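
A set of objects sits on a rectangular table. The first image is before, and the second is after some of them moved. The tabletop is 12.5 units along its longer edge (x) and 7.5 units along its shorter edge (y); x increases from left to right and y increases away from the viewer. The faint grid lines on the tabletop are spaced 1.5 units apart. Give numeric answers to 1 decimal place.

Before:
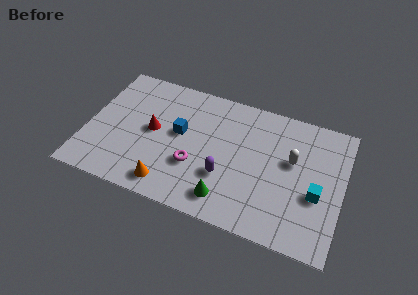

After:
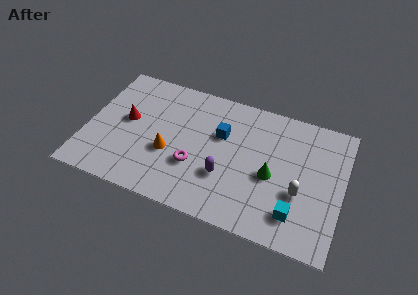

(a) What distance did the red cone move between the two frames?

1.3

The red cone moved from about (3.2, 3.9) to (1.9, 4.1), a distance of √(1.3² + 0.2²) ≈ 1.3.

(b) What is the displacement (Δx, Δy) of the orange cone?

(-0.2, 1.8)

The orange cone started near (4.3, 1.1) and ended near (4.1, 2.9).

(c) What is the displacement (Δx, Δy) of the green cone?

(2.0, 2.0)

The green cone started near (7.1, 1.3) and ended near (9.1, 3.3).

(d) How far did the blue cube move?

2.1

The blue cube was near (4.5, 4.2) before and (6.5, 4.8) after, so it travelled √(2.0² + 0.6²) ≈ 2.1 units.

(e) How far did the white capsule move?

1.8

The white capsule was near (10.0, 4.5) before and (10.5, 2.8) after, so it travelled √(0.5² + 1.7²) ≈ 1.8 units.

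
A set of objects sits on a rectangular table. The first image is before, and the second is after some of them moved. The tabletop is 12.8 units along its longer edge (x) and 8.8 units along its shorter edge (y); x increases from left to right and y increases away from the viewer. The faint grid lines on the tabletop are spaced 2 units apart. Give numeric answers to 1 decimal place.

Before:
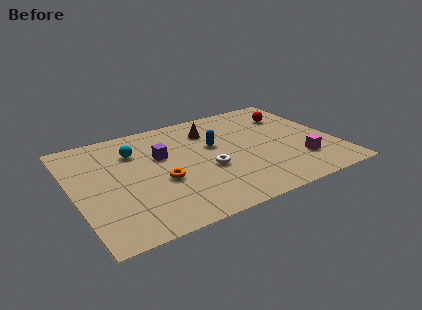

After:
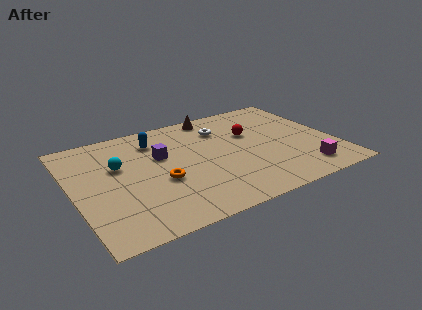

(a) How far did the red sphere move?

2.4

The red sphere moved from about (11.1, 6.5) to (8.9, 5.6), a distance of √(2.2² + 0.9²) ≈ 2.4.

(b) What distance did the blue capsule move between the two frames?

3.1

From (7.0, 5.3) to (4.3, 6.9), the blue capsule covered √(2.7² + 1.6²) ≈ 3.1 units.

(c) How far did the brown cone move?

1.3

From (7.0, 6.7) to (7.4, 7.9), the brown cone covered √(0.4² + 1.2²) ≈ 1.3 units.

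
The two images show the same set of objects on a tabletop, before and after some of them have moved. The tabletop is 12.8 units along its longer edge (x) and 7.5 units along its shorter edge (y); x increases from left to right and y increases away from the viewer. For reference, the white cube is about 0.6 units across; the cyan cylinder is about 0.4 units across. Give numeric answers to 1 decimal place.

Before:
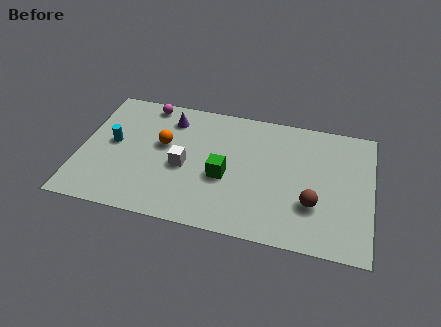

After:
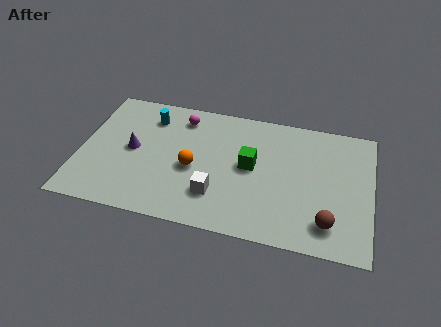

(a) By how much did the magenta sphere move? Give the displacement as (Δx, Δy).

(1.6, -0.5)

The magenta sphere was at about (2.7, 6.7) and moved to about (4.3, 6.2).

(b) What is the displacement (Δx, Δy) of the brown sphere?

(0.7, -0.9)

From the two frames, the brown sphere sits at roughly (10.3, 2.4) before and (11.0, 1.5) after.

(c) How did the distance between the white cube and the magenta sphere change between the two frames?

+0.7

The distance was about 3.9 in the first image and 4.6 in the second, so they moved 0.7 units further apart.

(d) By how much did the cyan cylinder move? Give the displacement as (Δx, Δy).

(1.5, 1.9)

The cyan cylinder was at about (1.4, 4.0) and moved to about (2.9, 5.9).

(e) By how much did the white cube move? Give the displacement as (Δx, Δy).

(1.5, -1.3)

From the two frames, the white cube sits at roughly (4.6, 3.3) before and (6.1, 2.0) after.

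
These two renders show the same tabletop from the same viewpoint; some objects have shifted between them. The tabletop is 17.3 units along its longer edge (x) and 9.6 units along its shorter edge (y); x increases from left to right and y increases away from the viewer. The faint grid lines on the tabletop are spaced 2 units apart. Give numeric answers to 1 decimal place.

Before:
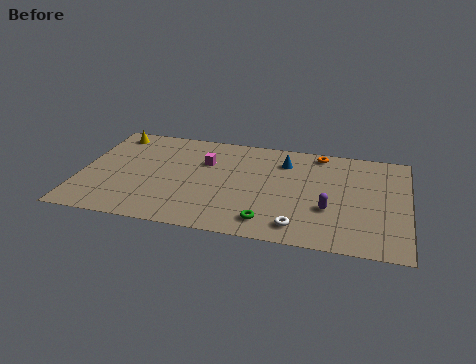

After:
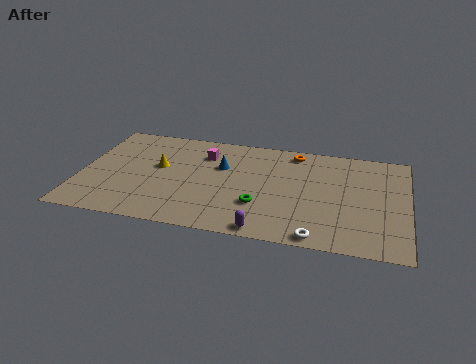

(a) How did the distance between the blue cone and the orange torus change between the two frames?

+2.2

They were about 2.2 units apart before and 4.4 after — 2.2 units further apart.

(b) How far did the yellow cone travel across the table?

3.9

The yellow cone was near (1.4, 8.3) before and (4.1, 5.5) after, so it travelled √(2.7² + 2.8²) ≈ 3.9 units.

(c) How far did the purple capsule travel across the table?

4.1

The purple capsule moved from about (13.2, 3.4) to (10.0, 0.8), a distance of √(3.2² + 2.6²) ≈ 4.1.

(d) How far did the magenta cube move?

0.7

The magenta cube was near (6.5, 6.5) before and (6.4, 7.2) after, so it travelled √(0.1² + 0.7²) ≈ 0.7 units.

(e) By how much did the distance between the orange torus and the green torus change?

-1.8

Before: roughly 7.4 units apart; after: 5.6. That's 1.8 units closer together.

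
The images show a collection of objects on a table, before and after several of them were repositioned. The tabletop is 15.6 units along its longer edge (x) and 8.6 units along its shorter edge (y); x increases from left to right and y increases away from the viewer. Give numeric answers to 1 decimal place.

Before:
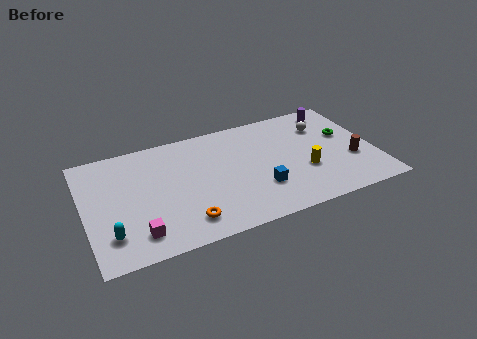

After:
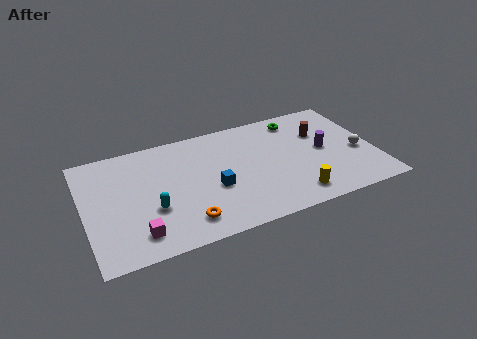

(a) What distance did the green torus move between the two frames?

3.2

The green torus moved from about (14.2, 5.2) to (11.8, 7.3), a distance of √(2.4² + 2.1²) ≈ 3.2.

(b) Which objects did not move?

the magenta cube and the orange torus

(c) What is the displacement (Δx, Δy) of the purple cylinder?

(-1.0, -3.0)

The purple cylinder started near (13.9, 7.4) and ended near (12.9, 4.4).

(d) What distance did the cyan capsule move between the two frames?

2.5

The cyan capsule moved from about (1.2, 2.0) to (3.5, 3.1), a distance of √(2.3² + 1.1²) ≈ 2.5.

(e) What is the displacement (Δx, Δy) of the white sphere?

(1.6, -2.7)

The white sphere was at about (13.1, 6.3) and moved to about (14.7, 3.6).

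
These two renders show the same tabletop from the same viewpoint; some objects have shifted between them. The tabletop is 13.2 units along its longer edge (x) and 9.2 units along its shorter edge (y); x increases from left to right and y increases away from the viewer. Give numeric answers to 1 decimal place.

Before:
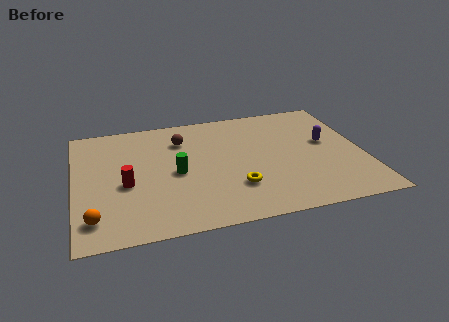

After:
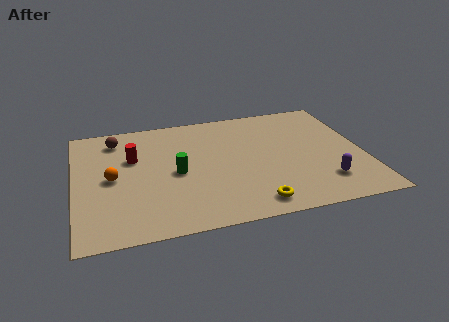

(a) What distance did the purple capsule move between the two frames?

3.1

From (11.6, 5.2) to (11.2, 2.1), the purple capsule covered √(0.4² + 3.1²) ≈ 3.1 units.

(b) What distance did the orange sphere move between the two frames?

2.9

The orange sphere was near (0.8, 1.7) before and (1.7, 4.5) after, so it travelled √(0.9² + 2.8²) ≈ 2.9 units.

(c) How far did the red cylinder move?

2.0

The red cylinder was near (2.3, 3.9) before and (2.7, 5.9) after, so it travelled √(0.4² + 2.0²) ≈ 2.0 units.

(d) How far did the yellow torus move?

1.6

From (7.2, 2.6) to (7.9, 1.2), the yellow torus covered √(0.7² + 1.4²) ≈ 1.6 units.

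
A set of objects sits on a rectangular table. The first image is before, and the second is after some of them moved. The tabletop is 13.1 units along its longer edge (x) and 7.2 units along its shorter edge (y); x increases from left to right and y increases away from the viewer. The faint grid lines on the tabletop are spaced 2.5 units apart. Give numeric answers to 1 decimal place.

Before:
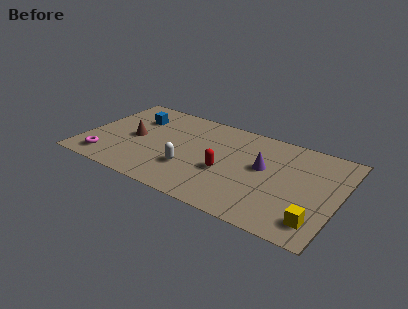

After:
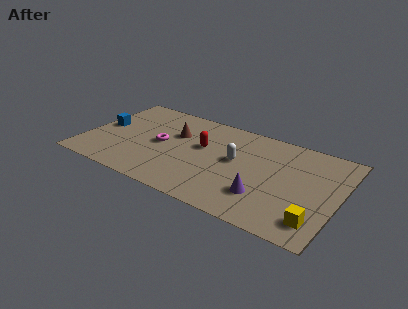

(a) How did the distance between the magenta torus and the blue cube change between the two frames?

-1.0

The distance was about 4.1 in the first image and 3.1 in the second, so they moved 1.0 units closer together.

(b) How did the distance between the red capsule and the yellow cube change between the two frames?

+1.8

The distance was about 5.0 in the first image and 6.8 in the second, so they moved 1.8 units further apart.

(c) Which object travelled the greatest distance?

the magenta torus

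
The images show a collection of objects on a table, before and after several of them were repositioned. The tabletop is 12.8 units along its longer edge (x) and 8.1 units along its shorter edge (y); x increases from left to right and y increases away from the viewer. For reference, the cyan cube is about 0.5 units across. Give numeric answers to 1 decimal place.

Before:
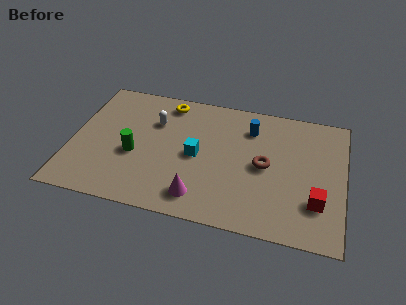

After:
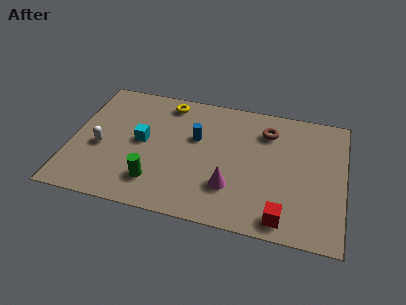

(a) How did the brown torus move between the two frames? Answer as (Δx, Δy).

(0.0, 2.2)

The brown torus was at about (9.1, 4.0) and moved to about (9.1, 6.2).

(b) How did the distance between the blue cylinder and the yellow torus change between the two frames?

-1.6

They were about 4.1 units apart before and 2.5 after — 1.6 units closer together.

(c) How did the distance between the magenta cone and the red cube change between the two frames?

-2.7

Before: roughly 5.5 units apart; after: 2.8. That's 2.7 units closer together.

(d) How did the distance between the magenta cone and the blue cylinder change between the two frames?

-2.0

They were about 5.2 units apart before and 3.2 after — 2.0 units closer together.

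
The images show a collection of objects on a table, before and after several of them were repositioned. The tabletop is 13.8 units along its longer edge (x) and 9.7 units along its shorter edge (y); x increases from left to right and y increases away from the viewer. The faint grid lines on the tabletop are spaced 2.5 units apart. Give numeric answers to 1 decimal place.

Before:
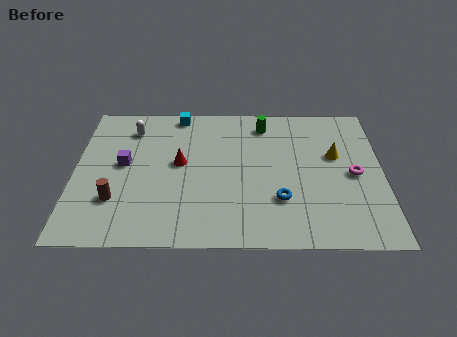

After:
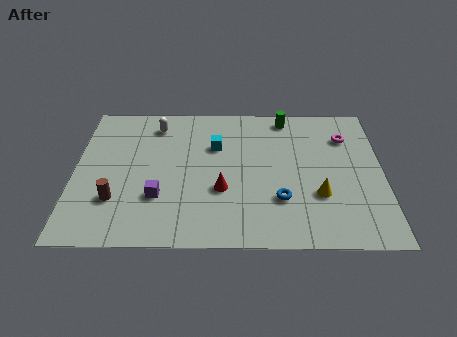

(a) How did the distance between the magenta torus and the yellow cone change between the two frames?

+2.7

Before: roughly 1.5 units apart; after: 4.2. That's 2.7 units further apart.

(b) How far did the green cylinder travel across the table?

1.1

The green cylinder was near (8.5, 8.1) before and (9.5, 8.6) after, so it travelled √(1.0² + 0.5²) ≈ 1.1 units.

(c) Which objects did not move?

the blue torus and the brown cylinder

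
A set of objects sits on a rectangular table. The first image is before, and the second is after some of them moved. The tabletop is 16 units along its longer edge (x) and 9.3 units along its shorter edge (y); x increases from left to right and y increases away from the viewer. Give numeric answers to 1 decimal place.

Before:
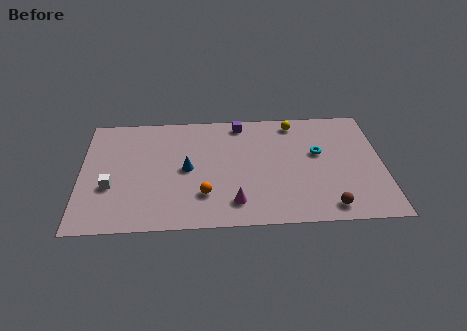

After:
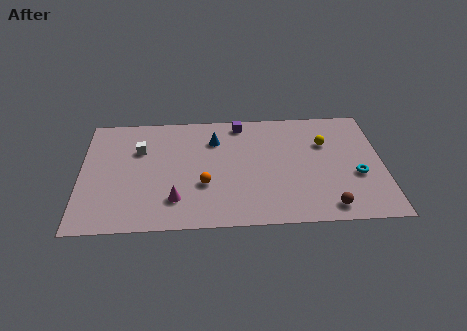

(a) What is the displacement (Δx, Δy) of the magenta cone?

(-3.1, 0.4)

The magenta cone was at about (8.1, 1.8) and moved to about (5.0, 2.2).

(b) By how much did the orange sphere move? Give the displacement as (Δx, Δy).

(0.0, 0.8)

The orange sphere was at about (6.5, 2.5) and moved to about (6.5, 3.3).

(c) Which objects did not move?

the purple cube and the brown sphere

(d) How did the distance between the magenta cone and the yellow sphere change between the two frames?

+1.9

They were about 7.1 units apart before and 9.0 after — 1.9 units further apart.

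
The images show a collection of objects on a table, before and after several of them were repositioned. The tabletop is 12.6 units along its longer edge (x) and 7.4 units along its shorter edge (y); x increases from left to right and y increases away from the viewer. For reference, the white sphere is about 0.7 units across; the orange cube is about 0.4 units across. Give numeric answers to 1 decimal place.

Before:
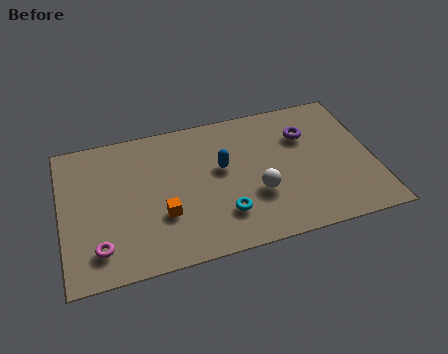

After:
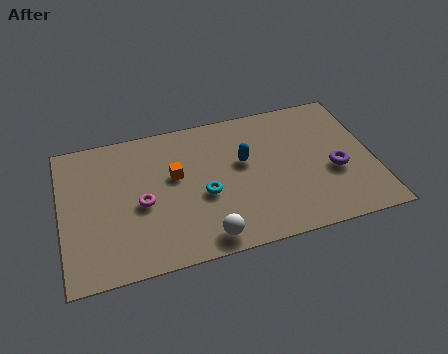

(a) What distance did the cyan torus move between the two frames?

1.4

The cyan torus was near (6.4, 1.9) before and (5.7, 3.1) after, so it travelled √(0.7² + 1.2²) ≈ 1.4 units.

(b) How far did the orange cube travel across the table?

2.0

From (4.0, 2.5) to (4.6, 4.4), the orange cube covered √(0.6² + 1.9²) ≈ 2.0 units.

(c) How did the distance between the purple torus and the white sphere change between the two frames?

+2.4

They were about 3.4 units apart before and 5.8 after — 2.4 units further apart.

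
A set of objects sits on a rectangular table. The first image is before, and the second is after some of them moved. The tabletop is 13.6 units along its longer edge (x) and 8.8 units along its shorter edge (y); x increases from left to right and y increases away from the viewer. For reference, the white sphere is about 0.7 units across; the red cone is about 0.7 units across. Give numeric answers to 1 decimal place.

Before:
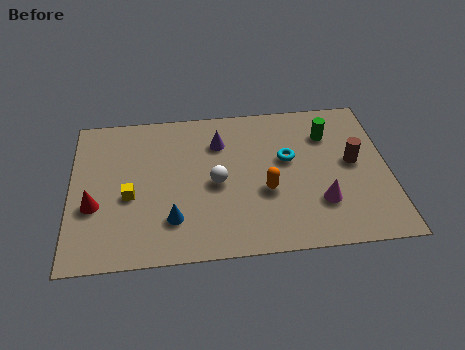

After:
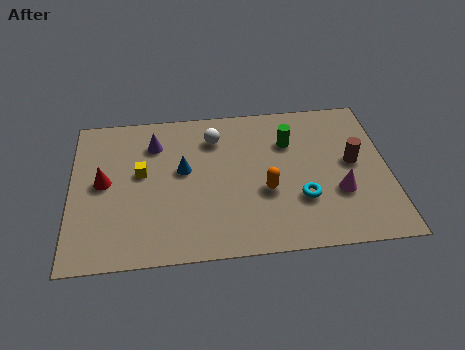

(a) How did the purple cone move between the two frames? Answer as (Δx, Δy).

(-2.8, 0.2)

The purple cone started near (6.4, 6.5) and ended near (3.6, 6.7).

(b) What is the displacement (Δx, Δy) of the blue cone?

(0.5, 2.8)

The blue cone started near (4.3, 2.2) and ended near (4.8, 5.0).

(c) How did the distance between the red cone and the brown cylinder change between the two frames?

-0.5

They were about 11.2 units apart before and 10.7 after — 0.5 units closer together.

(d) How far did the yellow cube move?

1.4

The yellow cube was near (2.5, 3.7) before and (3.0, 5.0) after, so it travelled √(0.5² + 1.3²) ≈ 1.4 units.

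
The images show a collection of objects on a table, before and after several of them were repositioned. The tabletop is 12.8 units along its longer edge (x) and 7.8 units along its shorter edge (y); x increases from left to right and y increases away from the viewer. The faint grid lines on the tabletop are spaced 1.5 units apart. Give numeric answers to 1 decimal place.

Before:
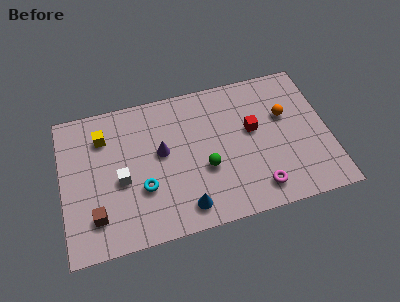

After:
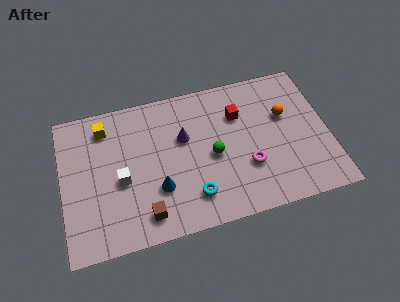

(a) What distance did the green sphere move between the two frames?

0.7

The green sphere moved from about (6.8, 3.0) to (7.2, 3.6), a distance of √(0.4² + 0.6²) ≈ 0.7.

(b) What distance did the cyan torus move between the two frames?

2.5

The cyan torus was near (3.8, 2.7) before and (6.1, 1.7) after, so it travelled √(2.3² + 1.0²) ≈ 2.5 units.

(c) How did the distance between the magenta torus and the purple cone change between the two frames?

-1.7

Before: roughly 5.4 units apart; after: 3.7. That's 1.7 units closer together.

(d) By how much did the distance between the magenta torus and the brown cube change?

-2.5

They were about 7.7 units apart before and 5.2 after — 2.5 units closer together.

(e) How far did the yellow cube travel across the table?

0.5

The yellow cube was near (2.1, 5.9) before and (2.2, 6.4) after, so it travelled √(0.1² + 0.5²) ≈ 0.5 units.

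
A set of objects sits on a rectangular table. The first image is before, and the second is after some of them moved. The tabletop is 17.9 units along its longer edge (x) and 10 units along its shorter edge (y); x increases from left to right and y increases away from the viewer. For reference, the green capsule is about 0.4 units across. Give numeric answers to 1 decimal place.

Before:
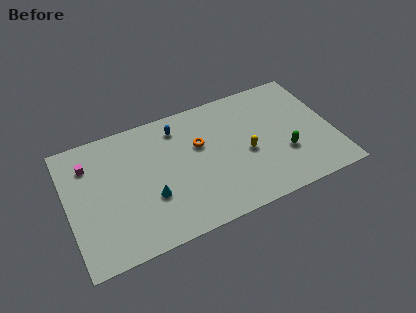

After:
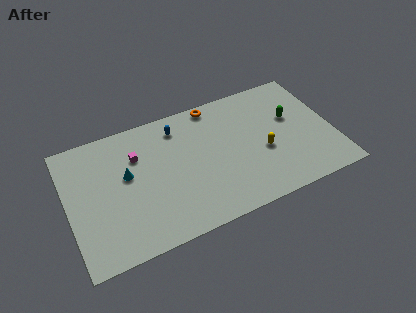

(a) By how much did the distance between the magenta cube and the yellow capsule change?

-2.1

The distance was about 10.9 in the first image and 8.8 in the second, so they moved 2.1 units closer together.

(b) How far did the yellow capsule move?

1.1

The yellow capsule was near (12.0, 4.4) before and (13.1, 4.1) after, so it travelled √(1.1² + 0.3²) ≈ 1.1 units.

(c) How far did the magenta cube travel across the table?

3.3

From (1.6, 7.6) to (4.8, 7.0), the magenta cube covered √(3.2² + 0.6²) ≈ 3.3 units.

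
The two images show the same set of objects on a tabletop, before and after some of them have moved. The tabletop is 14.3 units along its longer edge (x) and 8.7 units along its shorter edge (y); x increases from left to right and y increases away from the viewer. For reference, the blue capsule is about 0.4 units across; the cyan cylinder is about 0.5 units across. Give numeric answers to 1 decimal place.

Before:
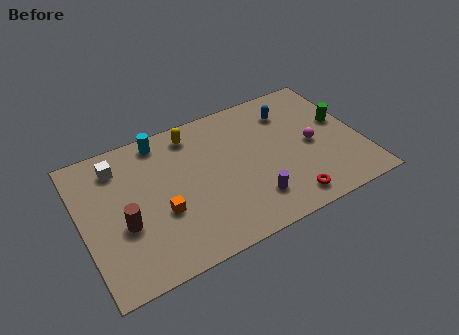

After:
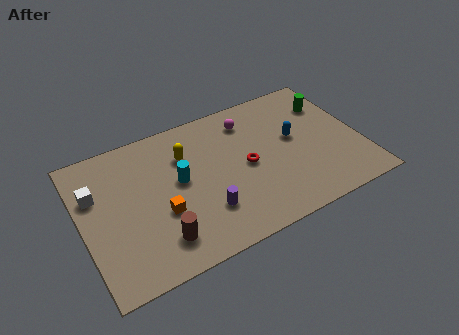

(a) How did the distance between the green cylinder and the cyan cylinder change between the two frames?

-1.2

Before: roughly 9.5 units apart; after: 8.3. That's 1.2 units closer together.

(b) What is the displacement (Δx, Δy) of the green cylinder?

(-0.4, 1.4)

The green cylinder was at about (13.5, 5.0) and moved to about (13.1, 6.4).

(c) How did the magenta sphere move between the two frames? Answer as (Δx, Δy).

(-2.9, 2.9)

The magenta sphere was at about (11.8, 4.1) and moved to about (8.9, 7.0).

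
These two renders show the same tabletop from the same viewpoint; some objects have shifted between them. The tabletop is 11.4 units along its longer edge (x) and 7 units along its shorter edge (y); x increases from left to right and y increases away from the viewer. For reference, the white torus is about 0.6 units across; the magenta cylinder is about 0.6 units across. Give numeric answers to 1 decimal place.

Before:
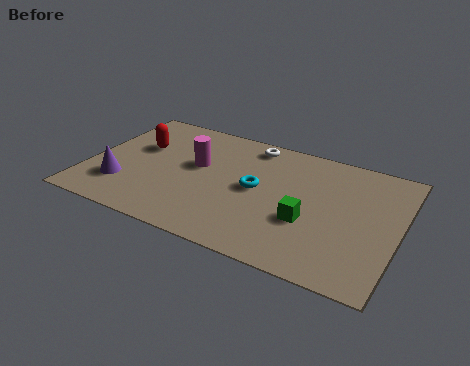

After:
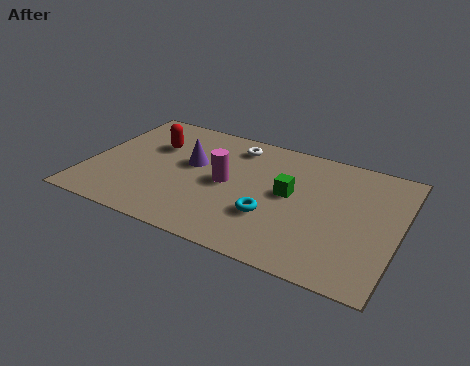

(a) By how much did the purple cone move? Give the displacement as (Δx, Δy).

(2.3, 2.2)

The purple cone was at about (1.4, 1.9) and moved to about (3.7, 4.1).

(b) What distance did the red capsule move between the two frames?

0.6

The red capsule moved from about (1.7, 4.4) to (2.2, 4.7), a distance of √(0.5² + 0.3²) ≈ 0.6.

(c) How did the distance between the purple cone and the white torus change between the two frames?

-3.8

They were about 6.0 units apart before and 2.2 after — 3.8 units closer together.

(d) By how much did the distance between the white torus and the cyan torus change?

+1.4

The distance was about 2.5 in the first image and 3.9 in the second, so they moved 1.4 units further apart.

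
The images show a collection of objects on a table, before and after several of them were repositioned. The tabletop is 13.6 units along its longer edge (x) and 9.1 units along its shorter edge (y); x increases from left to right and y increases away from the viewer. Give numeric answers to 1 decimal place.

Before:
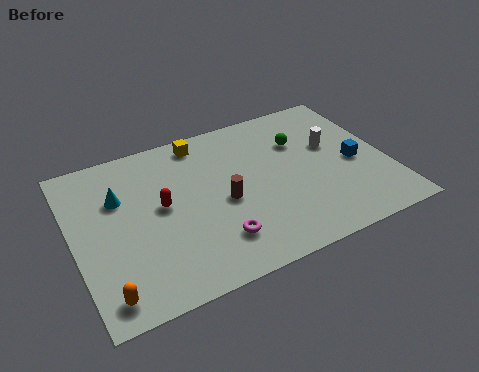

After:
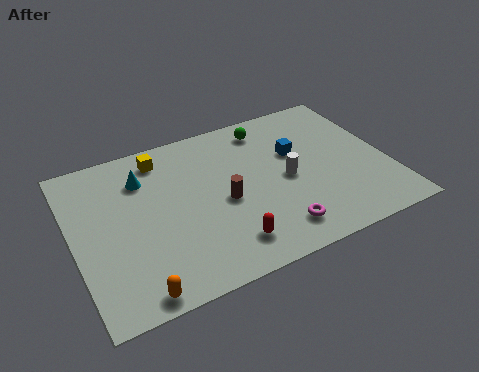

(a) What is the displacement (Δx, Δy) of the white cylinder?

(-2.2, -1.2)

The white cylinder started near (11.4, 5.5) and ended near (9.2, 4.3).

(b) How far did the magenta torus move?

2.5

The magenta torus was near (5.8, 2.1) before and (8.3, 1.6) after, so it travelled √(2.5² + 0.5²) ≈ 2.5 units.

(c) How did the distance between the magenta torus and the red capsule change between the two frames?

-1.3

The distance was about 3.4 in the first image and 2.1 in the second, so they moved 1.3 units closer together.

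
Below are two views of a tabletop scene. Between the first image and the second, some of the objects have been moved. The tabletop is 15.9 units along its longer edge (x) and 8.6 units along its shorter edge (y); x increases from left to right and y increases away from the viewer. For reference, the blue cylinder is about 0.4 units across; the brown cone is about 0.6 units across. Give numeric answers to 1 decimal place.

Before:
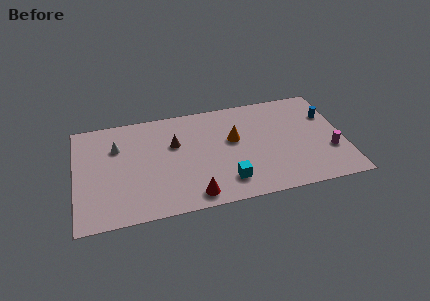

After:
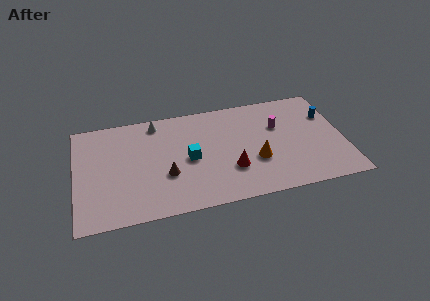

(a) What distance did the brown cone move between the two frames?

2.5

From (5.9, 5.5) to (5.3, 3.1), the brown cone covered √(0.6² + 2.4²) ≈ 2.5 units.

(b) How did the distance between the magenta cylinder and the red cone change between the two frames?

-4.2

Before: roughly 8.4 units apart; after: 4.2. That's 4.2 units closer together.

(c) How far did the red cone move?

2.8

The red cone moved from about (6.8, 1.1) to (9.1, 2.7), a distance of √(2.3² + 1.6²) ≈ 2.8.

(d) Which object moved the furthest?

the magenta cylinder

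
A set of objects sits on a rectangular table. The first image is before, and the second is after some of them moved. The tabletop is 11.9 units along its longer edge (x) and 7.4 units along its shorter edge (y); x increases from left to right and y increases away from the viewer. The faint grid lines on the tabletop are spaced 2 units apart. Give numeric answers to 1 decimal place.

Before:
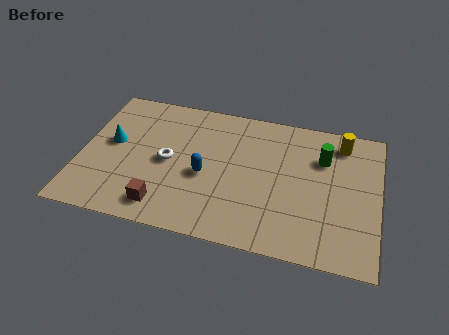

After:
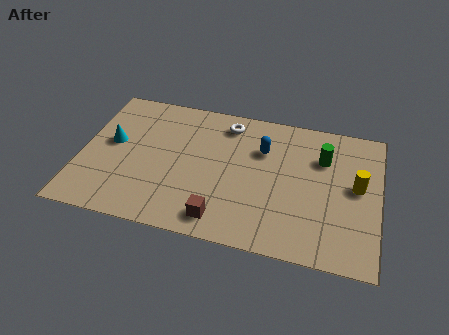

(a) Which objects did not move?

the cyan cone and the green cylinder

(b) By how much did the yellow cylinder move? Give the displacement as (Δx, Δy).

(0.7, -2.2)

From the two frames, the yellow cylinder sits at roughly (10.3, 6.2) before and (11.0, 4.0) after.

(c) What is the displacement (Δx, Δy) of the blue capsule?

(2.2, 1.9)

The blue capsule was at about (5.0, 3.2) and moved to about (7.2, 5.1).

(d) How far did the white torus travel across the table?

3.4

From (3.5, 3.6) to (5.7, 6.2), the white torus covered √(2.2² + 2.6²) ≈ 3.4 units.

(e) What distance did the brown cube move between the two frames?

2.3

From (3.5, 1.2) to (5.8, 1.1), the brown cube covered √(2.3² + 0.1²) ≈ 2.3 units.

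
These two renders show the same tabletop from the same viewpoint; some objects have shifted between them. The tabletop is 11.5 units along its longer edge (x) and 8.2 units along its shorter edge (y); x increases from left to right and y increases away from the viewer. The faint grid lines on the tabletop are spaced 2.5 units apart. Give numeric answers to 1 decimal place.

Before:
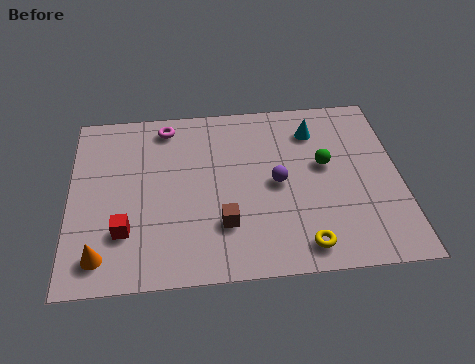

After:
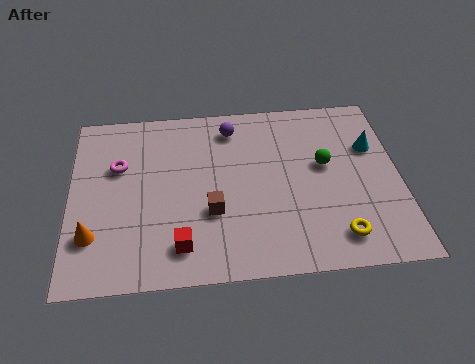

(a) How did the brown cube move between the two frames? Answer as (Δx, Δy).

(-0.4, 0.6)

From the two frames, the brown cube sits at roughly (5.3, 2.3) before and (4.9, 2.9) after.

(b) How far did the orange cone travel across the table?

0.9

From (1.1, 1.3) to (0.8, 2.2), the orange cone covered √(0.3² + 0.9²) ≈ 0.9 units.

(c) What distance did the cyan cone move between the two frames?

2.2

From (8.6, 6.4) to (10.6, 5.4), the cyan cone covered √(2.0² + 1.0²) ≈ 2.2 units.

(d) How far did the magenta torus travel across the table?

2.5

From (3.4, 7.1) to (1.7, 5.3), the magenta torus covered √(1.7² + 1.8²) ≈ 2.5 units.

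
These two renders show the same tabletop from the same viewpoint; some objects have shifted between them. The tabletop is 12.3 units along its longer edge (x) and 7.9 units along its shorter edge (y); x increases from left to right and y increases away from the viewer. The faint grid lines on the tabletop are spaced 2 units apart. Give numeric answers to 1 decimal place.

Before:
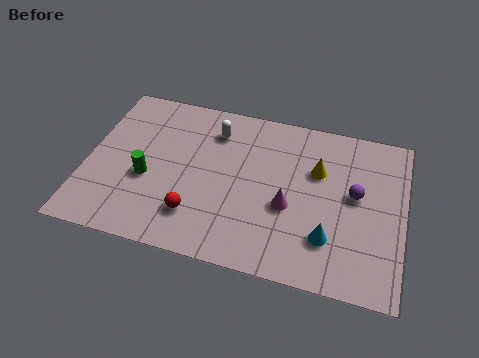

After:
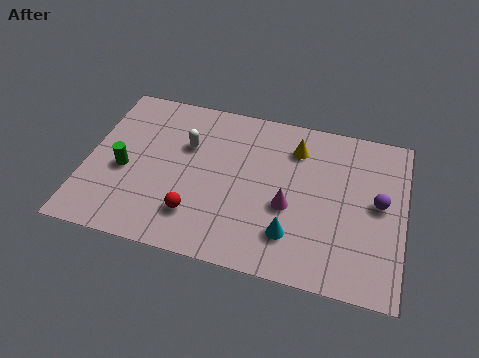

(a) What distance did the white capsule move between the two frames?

1.4

The white capsule moved from about (4.8, 6.2) to (3.8, 5.2), a distance of √(1.0² + 1.0²) ≈ 1.4.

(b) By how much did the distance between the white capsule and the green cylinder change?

-0.9

The distance was about 3.8 in the first image and 2.9 in the second, so they moved 0.9 units closer together.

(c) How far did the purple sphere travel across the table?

0.9

The purple sphere moved from about (10.4, 4.4) to (11.3, 4.2), a distance of √(0.9² + 0.2²) ≈ 0.9.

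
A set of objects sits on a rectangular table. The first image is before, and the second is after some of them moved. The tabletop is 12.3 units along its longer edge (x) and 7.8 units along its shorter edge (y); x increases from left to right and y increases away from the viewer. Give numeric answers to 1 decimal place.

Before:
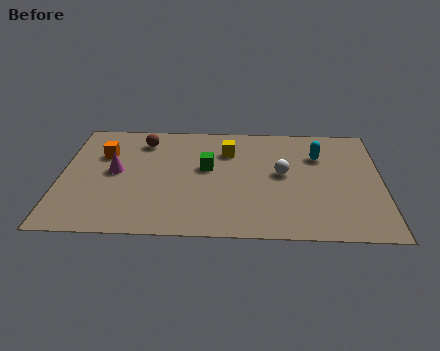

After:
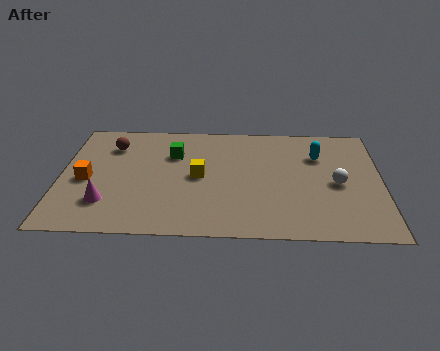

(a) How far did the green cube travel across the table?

1.6

The green cube moved from about (5.6, 4.5) to (4.3, 5.4), a distance of √(1.3² + 0.9²) ≈ 1.6.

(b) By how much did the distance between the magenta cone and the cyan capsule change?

+0.9

They were about 7.9 units apart before and 8.8 after — 0.9 units further apart.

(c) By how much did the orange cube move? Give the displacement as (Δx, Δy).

(-0.6, -1.8)

From the two frames, the orange cube sits at roughly (1.6, 5.3) before and (1.0, 3.5) after.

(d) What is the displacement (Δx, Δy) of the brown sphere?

(-1.2, -0.4)

From the two frames, the brown sphere sits at roughly (3.1, 6.3) before and (1.9, 5.9) after.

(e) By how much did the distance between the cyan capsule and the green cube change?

+1.2

The distance was about 4.4 in the first image and 5.6 in the second, so they moved 1.2 units further apart.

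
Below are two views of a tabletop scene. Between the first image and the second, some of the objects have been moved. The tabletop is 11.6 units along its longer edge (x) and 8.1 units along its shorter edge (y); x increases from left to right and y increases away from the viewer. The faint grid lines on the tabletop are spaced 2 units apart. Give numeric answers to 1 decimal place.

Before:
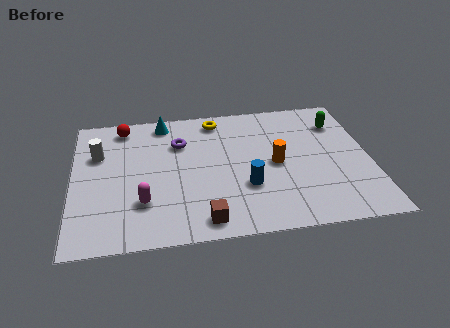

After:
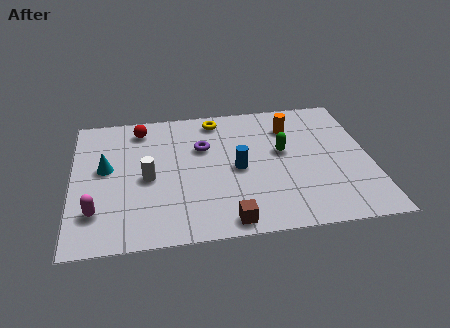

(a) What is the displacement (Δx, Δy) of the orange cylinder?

(0.7, 2.2)

The orange cylinder started near (7.9, 3.9) and ended near (8.6, 6.1).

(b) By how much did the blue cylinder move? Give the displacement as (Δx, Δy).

(-0.3, 1.1)

The blue cylinder started near (6.7, 2.7) and ended near (6.4, 3.8).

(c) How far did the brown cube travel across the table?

0.9

The brown cube was near (5.0, 1.0) before and (5.9, 0.8) after, so it travelled √(0.9² + 0.2²) ≈ 0.9 units.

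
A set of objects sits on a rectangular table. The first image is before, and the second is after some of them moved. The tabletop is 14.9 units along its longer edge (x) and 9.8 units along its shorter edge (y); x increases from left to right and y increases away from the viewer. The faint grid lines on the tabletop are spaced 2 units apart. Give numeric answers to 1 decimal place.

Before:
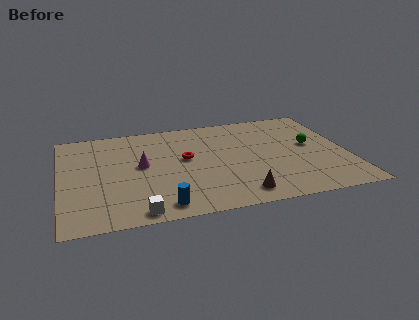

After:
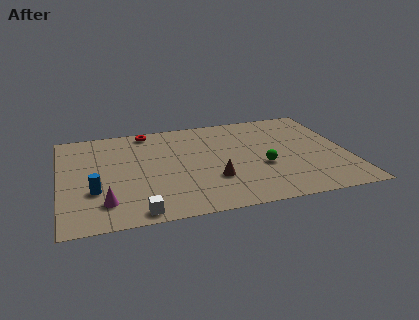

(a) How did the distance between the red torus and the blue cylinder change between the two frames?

+1.7

They were about 4.6 units apart before and 6.3 after — 1.7 units further apart.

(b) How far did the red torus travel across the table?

3.8

The red torus moved from about (6.5, 5.5) to (4.7, 8.8), a distance of √(1.8² + 3.3²) ≈ 3.8.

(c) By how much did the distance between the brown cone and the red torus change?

+1.7

The distance was about 4.8 in the first image and 6.5 in the second, so they moved 1.7 units further apart.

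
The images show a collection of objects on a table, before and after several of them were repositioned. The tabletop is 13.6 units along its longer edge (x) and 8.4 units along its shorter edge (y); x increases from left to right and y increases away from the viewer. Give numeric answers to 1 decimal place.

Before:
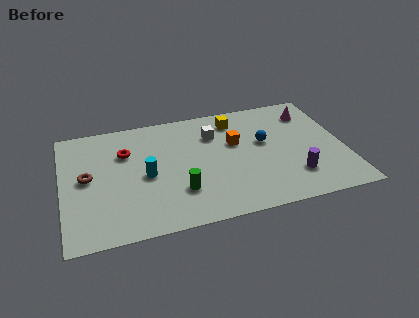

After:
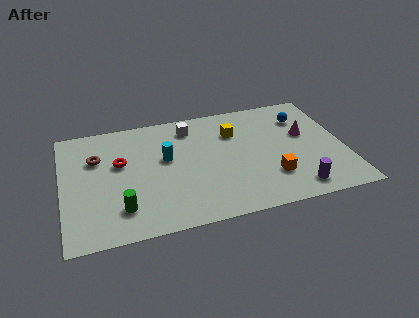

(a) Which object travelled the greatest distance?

the orange cube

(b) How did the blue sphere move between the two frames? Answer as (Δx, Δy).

(2.0, 1.4)

From the two frames, the blue sphere sits at roughly (9.8, 4.9) before and (11.8, 6.3) after.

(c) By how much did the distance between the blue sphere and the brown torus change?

+1.5

Before: roughly 8.6 units apart; after: 10.1. That's 1.5 units further apart.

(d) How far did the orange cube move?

3.3

The orange cube was near (8.4, 5.2) before and (9.9, 2.3) after, so it travelled √(1.5² + 2.9²) ≈ 3.3 units.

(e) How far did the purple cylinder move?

0.9

The purple cylinder moved from about (11.0, 2.1) to (11.0, 1.2), a distance of √(0.0² + 0.9²) ≈ 0.9.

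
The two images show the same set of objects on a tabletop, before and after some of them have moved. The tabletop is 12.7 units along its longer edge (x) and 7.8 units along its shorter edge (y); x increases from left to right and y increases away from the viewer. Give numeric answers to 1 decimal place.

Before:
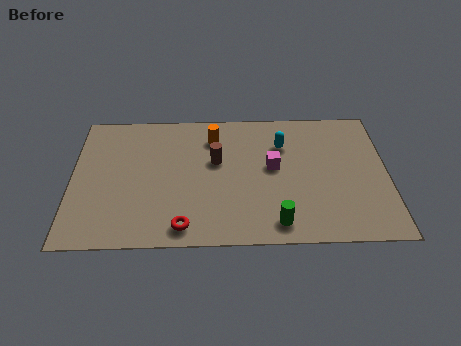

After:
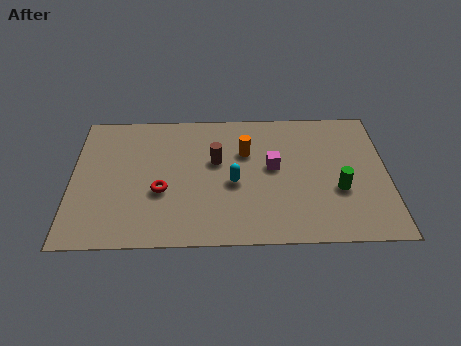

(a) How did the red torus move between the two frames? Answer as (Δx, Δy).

(-0.9, 2.0)

The red torus started near (4.5, 1.0) and ended near (3.6, 3.0).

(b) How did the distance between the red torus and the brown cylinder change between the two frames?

-1.1

The distance was about 3.9 in the first image and 2.8 in the second, so they moved 1.1 units closer together.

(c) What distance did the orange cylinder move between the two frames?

1.6

The orange cylinder was near (5.7, 6.1) before and (7.0, 5.2) after, so it travelled √(1.3² + 0.9²) ≈ 1.6 units.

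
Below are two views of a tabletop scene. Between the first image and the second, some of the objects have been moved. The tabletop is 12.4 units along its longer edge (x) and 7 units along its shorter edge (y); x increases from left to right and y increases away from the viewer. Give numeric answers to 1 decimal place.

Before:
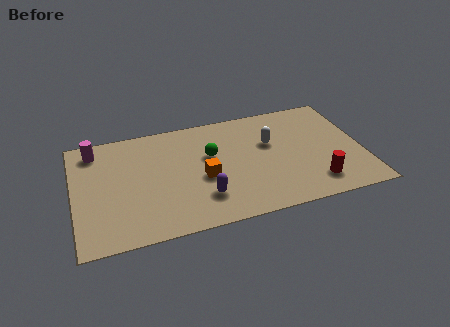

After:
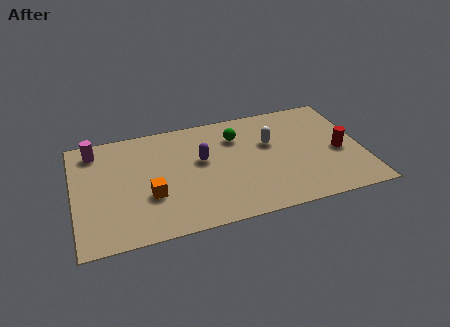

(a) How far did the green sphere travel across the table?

1.5

The green sphere was near (5.9, 4.3) before and (7.1, 5.2) after, so it travelled √(1.2² + 0.9²) ≈ 1.5 units.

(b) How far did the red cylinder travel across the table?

2.1

The red cylinder moved from about (10.2, 1.4) to (11.4, 3.1), a distance of √(1.2² + 1.7²) ≈ 2.1.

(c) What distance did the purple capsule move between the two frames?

2.3

From (5.4, 1.8) to (5.5, 4.1), the purple capsule covered √(0.1² + 2.3²) ≈ 2.3 units.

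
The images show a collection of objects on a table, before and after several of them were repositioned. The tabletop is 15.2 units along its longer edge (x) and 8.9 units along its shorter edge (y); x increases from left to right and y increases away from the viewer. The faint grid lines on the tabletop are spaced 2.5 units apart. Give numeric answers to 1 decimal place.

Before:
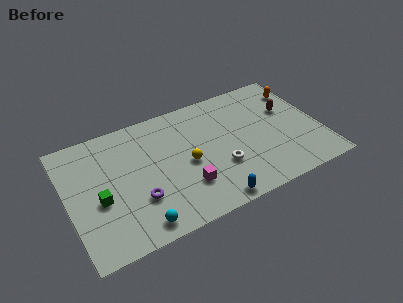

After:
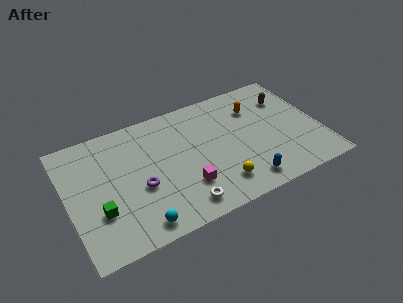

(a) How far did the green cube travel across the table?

0.8

From (1.8, 3.7) to (1.7, 2.9), the green cube covered √(0.1² + 0.8²) ≈ 0.8 units.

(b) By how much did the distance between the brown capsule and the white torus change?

+3.7

They were about 5.2 units apart before and 8.9 after — 3.7 units further apart.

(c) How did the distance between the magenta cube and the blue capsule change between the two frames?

+1.5

The distance was about 2.1 in the first image and 3.6 in the second, so they moved 1.5 units further apart.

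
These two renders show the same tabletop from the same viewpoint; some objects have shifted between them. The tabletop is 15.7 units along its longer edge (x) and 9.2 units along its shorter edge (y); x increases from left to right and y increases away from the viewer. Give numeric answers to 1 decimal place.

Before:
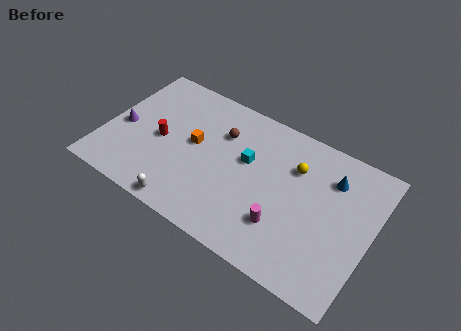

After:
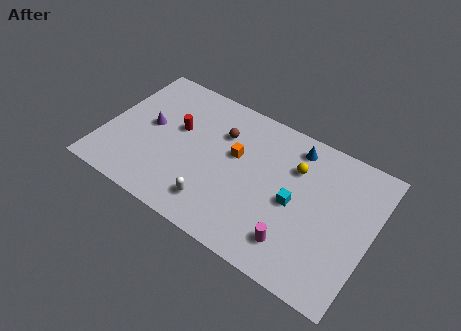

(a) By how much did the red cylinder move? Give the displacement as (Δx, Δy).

(0.8, 1.2)

The red cylinder started near (3.3, 4.3) and ended near (4.1, 5.5).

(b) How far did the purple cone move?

1.7

The purple cone was near (1.0, 4.1) before and (2.5, 4.9) after, so it travelled √(1.5² + 0.8²) ≈ 1.7 units.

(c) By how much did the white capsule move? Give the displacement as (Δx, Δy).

(1.6, 1.0)

From the two frames, the white capsule sits at roughly (5.4, 0.8) before and (7.0, 1.8) after.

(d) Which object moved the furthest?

the cyan cube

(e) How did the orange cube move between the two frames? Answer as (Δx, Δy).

(2.4, 0.5)

From the two frames, the orange cube sits at roughly (5.2, 5.0) before and (7.6, 5.5) after.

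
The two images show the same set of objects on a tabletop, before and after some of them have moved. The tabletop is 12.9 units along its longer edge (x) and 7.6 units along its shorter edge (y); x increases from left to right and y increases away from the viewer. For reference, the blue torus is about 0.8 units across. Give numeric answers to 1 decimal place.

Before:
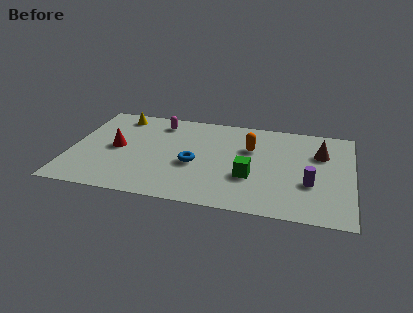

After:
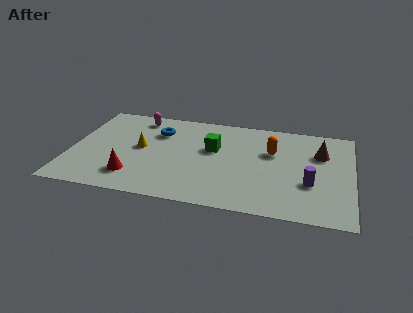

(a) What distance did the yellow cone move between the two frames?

2.8

The yellow cone was near (2.0, 6.5) before and (3.2, 4.0) after, so it travelled √(1.2² + 2.5²) ≈ 2.8 units.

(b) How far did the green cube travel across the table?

2.6

From (8.3, 2.7) to (6.5, 4.6), the green cube covered √(1.8² + 1.9²) ≈ 2.6 units.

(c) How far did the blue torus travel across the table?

2.9

The blue torus was near (5.7, 3.2) before and (3.9, 5.5) after, so it travelled √(1.8² + 2.3²) ≈ 2.9 units.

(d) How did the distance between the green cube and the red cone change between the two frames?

-1.8

Before: roughly 6.3 units apart; after: 4.5. That's 1.8 units closer together.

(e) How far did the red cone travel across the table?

2.3

From (2.1, 3.8) to (3.0, 1.7), the red cone covered √(0.9² + 2.1²) ≈ 2.3 units.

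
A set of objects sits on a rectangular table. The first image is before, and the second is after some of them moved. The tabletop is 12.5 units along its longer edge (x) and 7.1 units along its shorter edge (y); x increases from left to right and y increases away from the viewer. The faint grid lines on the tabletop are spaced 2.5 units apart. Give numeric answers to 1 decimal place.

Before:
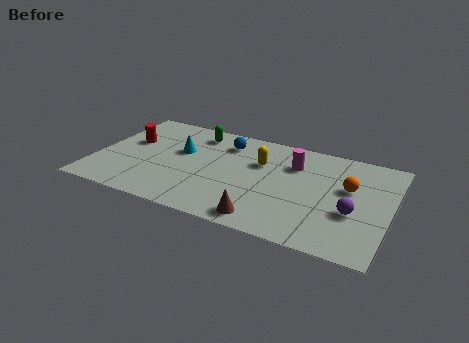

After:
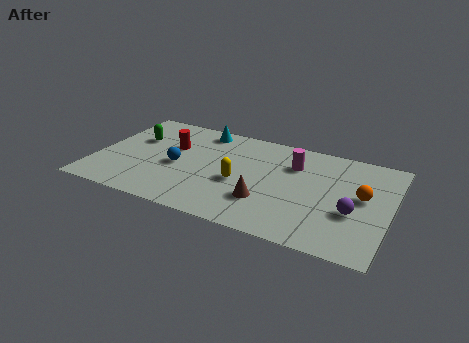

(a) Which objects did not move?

the magenta cylinder and the purple sphere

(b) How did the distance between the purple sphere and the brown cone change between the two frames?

-0.3

They were about 3.9 units apart before and 3.6 after — 0.3 units closer together.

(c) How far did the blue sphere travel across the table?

3.0

The blue sphere moved from about (5.3, 5.6) to (3.5, 3.2), a distance of √(1.8² + 2.4²) ≈ 3.0.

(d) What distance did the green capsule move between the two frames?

2.8

The green capsule moved from about (4.0, 5.9) to (1.5, 4.6), a distance of √(2.5² + 1.3²) ≈ 2.8.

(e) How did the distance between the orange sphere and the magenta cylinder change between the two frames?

+0.7

Before: roughly 2.5 units apart; after: 3.2. That's 0.7 units further apart.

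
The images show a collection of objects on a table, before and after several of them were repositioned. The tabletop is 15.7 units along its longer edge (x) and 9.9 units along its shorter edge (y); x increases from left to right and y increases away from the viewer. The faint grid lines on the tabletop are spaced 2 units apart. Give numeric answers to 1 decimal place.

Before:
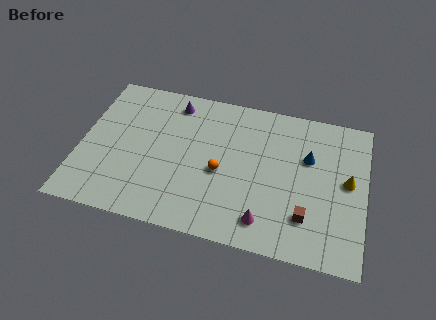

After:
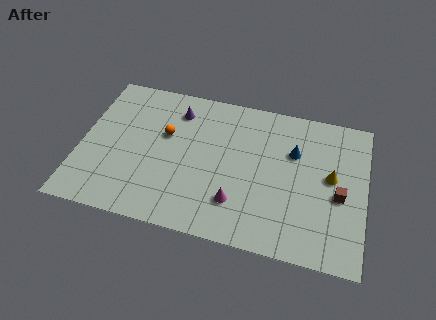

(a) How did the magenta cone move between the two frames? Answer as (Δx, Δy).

(-1.6, 0.8)

From the two frames, the magenta cone sits at roughly (10.4, 1.7) before and (8.8, 2.5) after.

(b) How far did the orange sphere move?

3.7

The orange sphere was near (7.8, 4.3) before and (4.6, 6.1) after, so it travelled √(3.2² + 1.8²) ≈ 3.7 units.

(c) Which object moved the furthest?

the orange sphere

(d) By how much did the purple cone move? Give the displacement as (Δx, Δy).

(0.2, -0.5)

The purple cone was at about (4.9, 8.4) and moved to about (5.1, 7.9).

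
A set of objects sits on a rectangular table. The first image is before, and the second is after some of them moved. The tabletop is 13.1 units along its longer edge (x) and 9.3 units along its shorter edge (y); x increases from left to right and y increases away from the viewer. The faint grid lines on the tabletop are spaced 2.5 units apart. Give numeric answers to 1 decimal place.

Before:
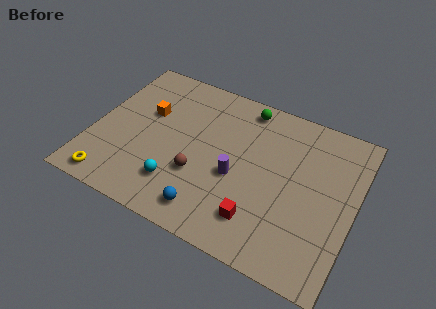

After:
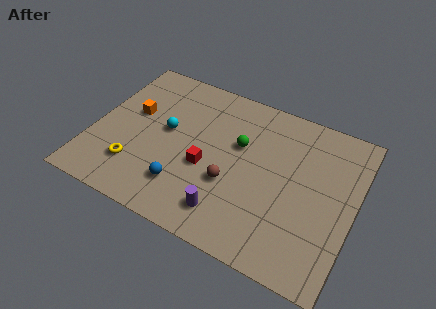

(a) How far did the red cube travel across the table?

3.4

The red cube was near (8.7, 2.0) before and (5.8, 3.8) after, so it travelled √(2.9² + 1.8²) ≈ 3.4 units.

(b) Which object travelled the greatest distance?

the red cube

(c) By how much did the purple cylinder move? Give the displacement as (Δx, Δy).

(-0.1, -2.2)

The purple cylinder started near (7.3, 3.9) and ended near (7.2, 1.7).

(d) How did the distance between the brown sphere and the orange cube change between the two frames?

+1.7

Before: roughly 4.0 units apart; after: 5.7. That's 1.7 units further apart.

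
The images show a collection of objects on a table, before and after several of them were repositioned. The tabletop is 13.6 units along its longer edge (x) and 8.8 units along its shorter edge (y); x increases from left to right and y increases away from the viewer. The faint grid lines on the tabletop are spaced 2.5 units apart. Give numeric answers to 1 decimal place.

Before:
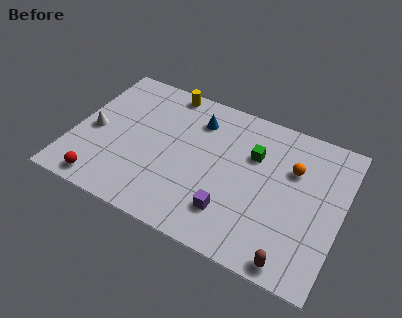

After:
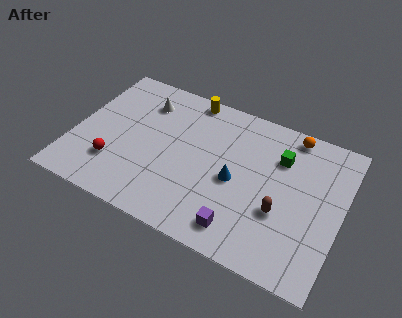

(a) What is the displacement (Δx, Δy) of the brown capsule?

(-0.9, 2.4)

The brown capsule started near (11.6, 0.8) and ended near (10.7, 3.2).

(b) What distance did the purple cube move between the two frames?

0.9

The purple cube was near (8.3, 2.1) before and (8.9, 1.4) after, so it travelled √(0.6² + 0.7²) ≈ 0.9 units.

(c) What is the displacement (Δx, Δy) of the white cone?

(2.2, 2.8)

The white cone was at about (1.0, 4.0) and moved to about (3.2, 6.8).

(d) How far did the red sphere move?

1.5

The red sphere moved from about (1.9, 1.0) to (2.3, 2.4), a distance of √(0.4² + 1.4²) ≈ 1.5.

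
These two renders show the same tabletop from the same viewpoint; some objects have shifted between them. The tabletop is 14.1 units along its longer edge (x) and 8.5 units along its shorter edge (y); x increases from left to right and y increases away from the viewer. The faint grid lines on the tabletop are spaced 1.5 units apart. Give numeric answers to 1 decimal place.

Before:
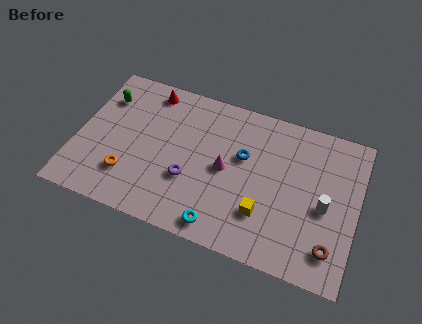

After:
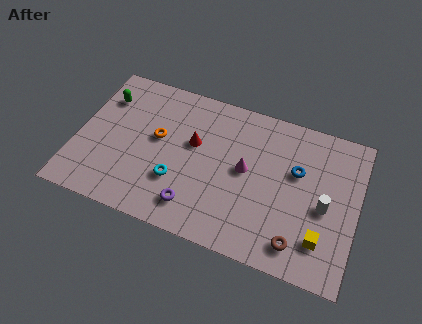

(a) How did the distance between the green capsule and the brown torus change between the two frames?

-1.4

The distance was about 12.8 in the first image and 11.4 in the second, so they moved 1.4 units closer together.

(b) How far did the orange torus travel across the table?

2.9

The orange torus was near (2.8, 2.2) before and (4.0, 4.8) after, so it travelled √(1.2² + 2.6²) ≈ 2.9 units.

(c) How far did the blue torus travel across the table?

2.7

The blue torus was near (8.3, 5.2) before and (11.0, 5.3) after, so it travelled √(2.7² + 0.1²) ≈ 2.7 units.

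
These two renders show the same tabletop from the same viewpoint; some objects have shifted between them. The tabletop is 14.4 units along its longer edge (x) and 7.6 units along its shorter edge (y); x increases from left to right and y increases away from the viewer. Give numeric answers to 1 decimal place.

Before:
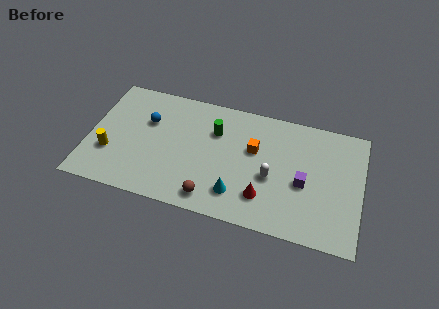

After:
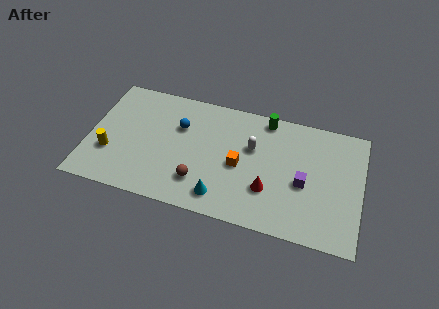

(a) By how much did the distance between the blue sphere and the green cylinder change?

+1.2

The distance was about 3.6 in the first image and 4.8 in the second, so they moved 1.2 units further apart.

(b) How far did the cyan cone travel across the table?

0.9

From (8.0, 1.7) to (7.2, 1.3), the cyan cone covered √(0.8² + 0.4²) ≈ 0.9 units.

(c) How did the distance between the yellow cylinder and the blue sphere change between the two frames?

+1.3

The distance was about 3.1 in the first image and 4.4 in the second, so they moved 1.3 units further apart.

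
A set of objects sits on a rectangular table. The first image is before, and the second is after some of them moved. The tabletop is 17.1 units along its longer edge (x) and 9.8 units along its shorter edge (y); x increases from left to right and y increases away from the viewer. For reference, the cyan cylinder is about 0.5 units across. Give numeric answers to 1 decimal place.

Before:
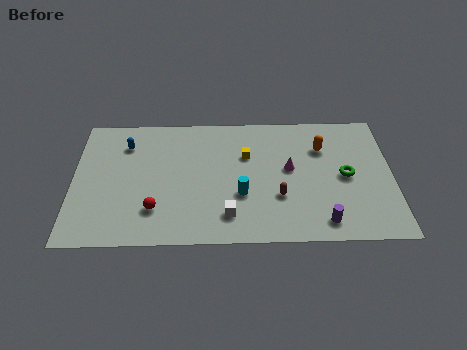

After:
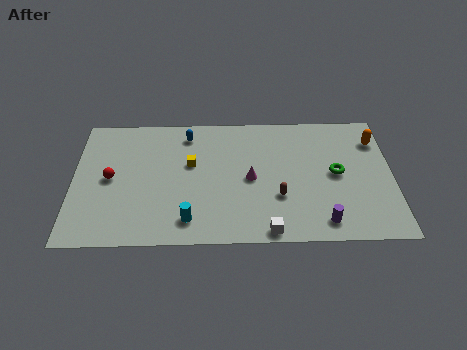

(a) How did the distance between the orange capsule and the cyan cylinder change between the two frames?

+6.0

The distance was about 5.6 in the first image and 11.6 in the second, so they moved 6.0 units further apart.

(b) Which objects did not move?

the brown capsule and the purple cylinder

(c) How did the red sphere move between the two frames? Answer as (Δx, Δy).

(-2.4, 2.4)

The red sphere started near (4.4, 2.5) and ended near (2.0, 4.9).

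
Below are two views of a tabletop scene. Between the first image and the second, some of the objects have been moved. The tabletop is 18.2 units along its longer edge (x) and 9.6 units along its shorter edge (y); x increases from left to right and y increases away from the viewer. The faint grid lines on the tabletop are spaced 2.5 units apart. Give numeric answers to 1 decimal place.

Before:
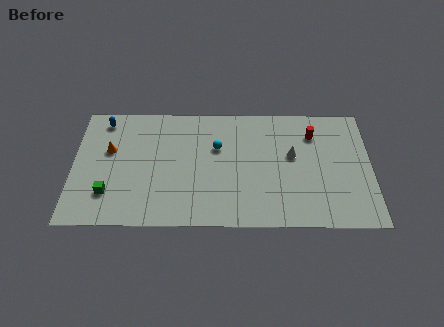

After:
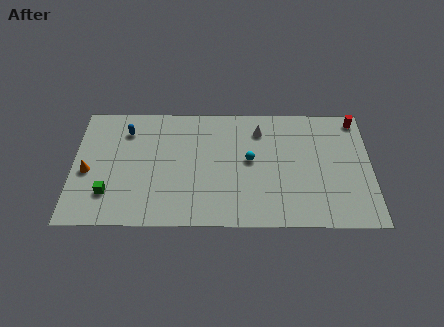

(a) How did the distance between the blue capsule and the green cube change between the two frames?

-0.7

The distance was about 5.8 in the first image and 5.1 in the second, so they moved 0.7 units closer together.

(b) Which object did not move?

the green cube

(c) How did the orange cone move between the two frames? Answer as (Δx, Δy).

(-1.3, -1.7)

The orange cone started near (2.2, 5.9) and ended near (0.9, 4.2).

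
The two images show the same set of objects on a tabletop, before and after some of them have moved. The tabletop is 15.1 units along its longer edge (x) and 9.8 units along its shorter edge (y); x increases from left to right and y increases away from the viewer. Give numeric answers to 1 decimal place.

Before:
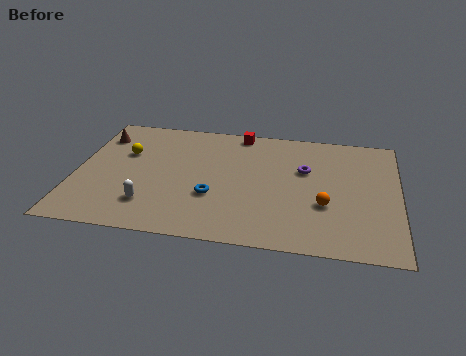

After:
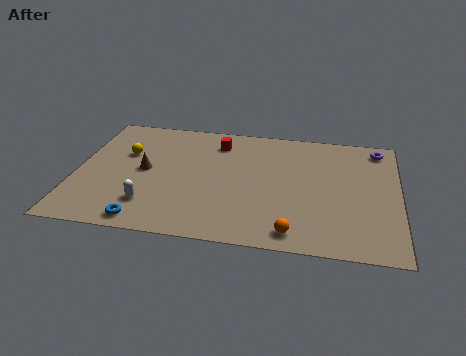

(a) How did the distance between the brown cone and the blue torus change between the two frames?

-3.0

Before: roughly 7.0 units apart; after: 4.0. That's 3.0 units closer together.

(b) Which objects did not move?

the white capsule and the yellow sphere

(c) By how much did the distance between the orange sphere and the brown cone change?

-3.5

Before: roughly 11.6 units apart; after: 8.1. That's 3.5 units closer together.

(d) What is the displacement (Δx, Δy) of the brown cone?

(2.3, -2.6)

From the two frames, the brown cone sits at roughly (0.9, 7.6) before and (3.2, 5.0) after.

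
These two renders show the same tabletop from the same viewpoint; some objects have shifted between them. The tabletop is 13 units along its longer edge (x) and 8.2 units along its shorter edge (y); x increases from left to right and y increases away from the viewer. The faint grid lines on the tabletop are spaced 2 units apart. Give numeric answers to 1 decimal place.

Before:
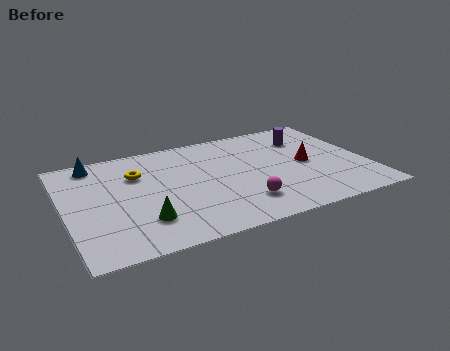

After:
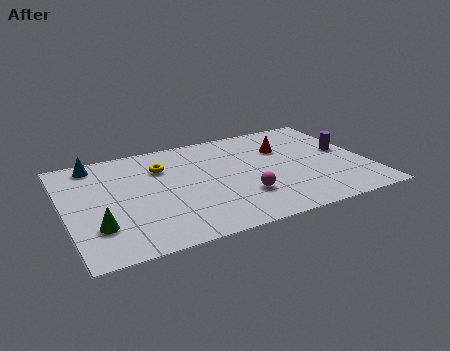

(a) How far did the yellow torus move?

1.1

The yellow torus moved from about (3.2, 5.7) to (4.3, 5.9), a distance of √(1.1² + 0.2²) ≈ 1.1.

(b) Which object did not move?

the blue cone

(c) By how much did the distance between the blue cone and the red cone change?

-1.2

Before: roughly 9.5 units apart; after: 8.3. That's 1.2 units closer together.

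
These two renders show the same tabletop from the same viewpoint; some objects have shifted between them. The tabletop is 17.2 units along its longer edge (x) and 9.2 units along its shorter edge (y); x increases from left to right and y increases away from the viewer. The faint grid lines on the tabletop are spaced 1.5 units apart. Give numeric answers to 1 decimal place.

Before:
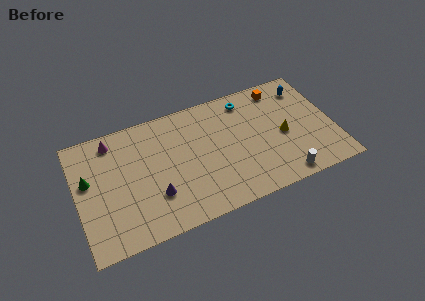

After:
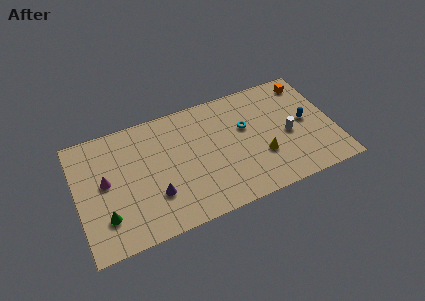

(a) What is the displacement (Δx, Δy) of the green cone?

(0.9, -3.1)

The green cone was at about (0.8, 5.5) and moved to about (1.7, 2.4).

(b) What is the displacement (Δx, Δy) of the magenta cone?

(-0.7, -2.9)

The magenta cone was at about (2.6, 7.9) and moved to about (1.9, 5.0).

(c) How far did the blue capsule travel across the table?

2.7

From (15.7, 7.4) to (15.4, 4.7), the blue capsule covered √(0.3² + 2.7²) ≈ 2.7 units.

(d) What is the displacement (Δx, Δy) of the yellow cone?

(-1.6, -1.1)

From the two frames, the yellow cone sits at roughly (13.8, 4.2) before and (12.2, 3.1) after.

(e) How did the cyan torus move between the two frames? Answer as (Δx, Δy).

(-0.3, -2.1)

The cyan torus started near (11.7, 7.8) and ended near (11.4, 5.7).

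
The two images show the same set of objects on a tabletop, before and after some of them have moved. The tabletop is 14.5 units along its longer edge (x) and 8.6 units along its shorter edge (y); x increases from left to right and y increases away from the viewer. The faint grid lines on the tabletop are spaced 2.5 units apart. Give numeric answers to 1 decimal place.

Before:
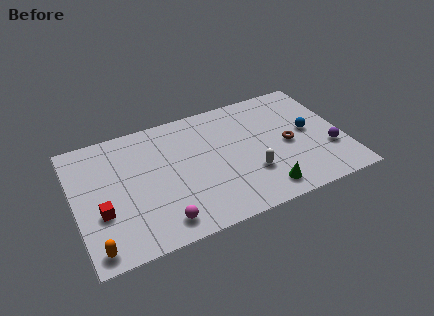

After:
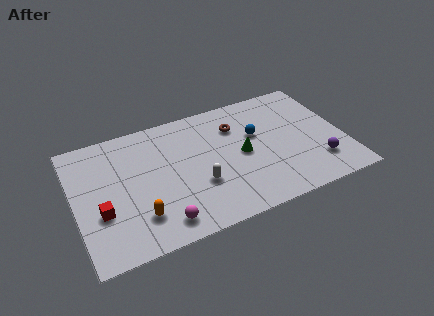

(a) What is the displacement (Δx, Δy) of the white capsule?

(-2.8, 0.3)

The white capsule was at about (9.3, 2.7) and moved to about (6.5, 3.0).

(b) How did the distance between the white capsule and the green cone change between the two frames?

+1.3

The distance was about 1.5 in the first image and 2.8 in the second, so they moved 1.3 units further apart.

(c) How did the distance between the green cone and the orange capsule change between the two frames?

-2.8

The distance was about 9.0 in the first image and 6.2 in the second, so they moved 2.8 units closer together.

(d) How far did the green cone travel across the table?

3.0

The green cone moved from about (9.8, 1.3) to (9.0, 4.2), a distance of √(0.8² + 2.9²) ≈ 3.0.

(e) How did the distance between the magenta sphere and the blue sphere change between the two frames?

-2.1

They were about 9.0 units apart before and 6.9 after — 2.1 units closer together.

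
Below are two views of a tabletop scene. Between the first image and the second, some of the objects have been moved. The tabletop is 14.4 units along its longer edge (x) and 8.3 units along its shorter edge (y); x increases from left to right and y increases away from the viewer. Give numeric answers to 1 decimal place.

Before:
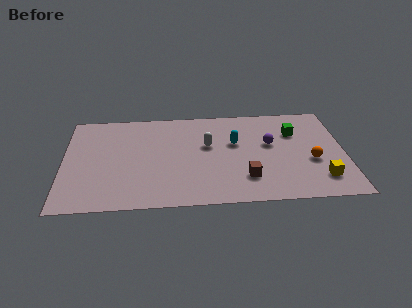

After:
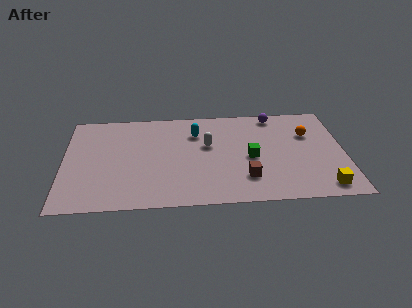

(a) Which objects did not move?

the brown cube and the white capsule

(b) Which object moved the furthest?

the green cube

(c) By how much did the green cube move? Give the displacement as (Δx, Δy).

(-2.3, -2.0)

The green cube was at about (11.9, 5.8) and moved to about (9.6, 3.8).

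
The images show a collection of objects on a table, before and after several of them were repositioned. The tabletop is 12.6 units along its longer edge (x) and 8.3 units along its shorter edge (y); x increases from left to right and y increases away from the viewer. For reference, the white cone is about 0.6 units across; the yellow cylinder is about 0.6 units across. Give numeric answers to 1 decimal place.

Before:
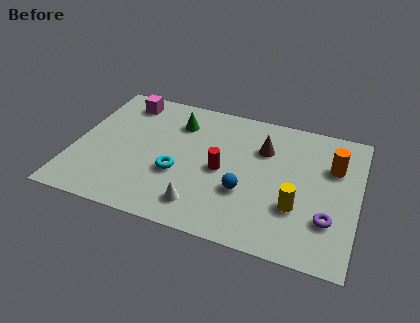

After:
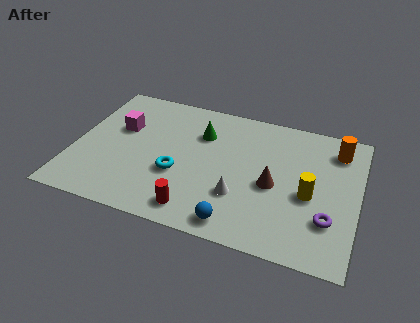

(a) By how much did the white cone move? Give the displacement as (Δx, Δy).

(1.6, 1.1)

The white cone started near (5.9, 1.5) and ended near (7.5, 2.6).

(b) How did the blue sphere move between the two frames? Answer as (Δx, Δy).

(-0.2, -1.9)

The blue sphere was at about (7.7, 2.9) and moved to about (7.5, 1.0).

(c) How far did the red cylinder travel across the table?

2.8

The red cylinder moved from about (6.6, 3.9) to (5.7, 1.2), a distance of √(0.9² + 2.7²) ≈ 2.8.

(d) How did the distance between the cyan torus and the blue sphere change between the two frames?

+0.5

They were about 3.0 units apart before and 3.5 after — 0.5 units further apart.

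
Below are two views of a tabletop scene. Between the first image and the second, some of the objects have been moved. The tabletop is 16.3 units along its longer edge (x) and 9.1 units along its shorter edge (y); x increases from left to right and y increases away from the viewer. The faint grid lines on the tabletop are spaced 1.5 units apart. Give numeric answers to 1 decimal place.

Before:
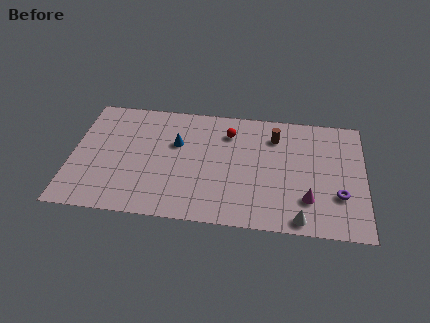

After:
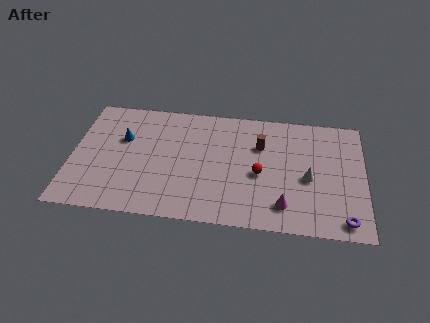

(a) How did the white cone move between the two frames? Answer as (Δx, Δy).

(0.4, 3.1)

The white cone was at about (12.8, 0.9) and moved to about (13.2, 4.0).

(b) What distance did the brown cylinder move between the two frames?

1.1

The brown cylinder moved from about (11.3, 7.0) to (10.5, 6.2), a distance of √(0.8² + 0.8²) ≈ 1.1.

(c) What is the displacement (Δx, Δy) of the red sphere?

(1.8, -3.0)

The red sphere was at about (8.7, 7.0) and moved to about (10.5, 4.0).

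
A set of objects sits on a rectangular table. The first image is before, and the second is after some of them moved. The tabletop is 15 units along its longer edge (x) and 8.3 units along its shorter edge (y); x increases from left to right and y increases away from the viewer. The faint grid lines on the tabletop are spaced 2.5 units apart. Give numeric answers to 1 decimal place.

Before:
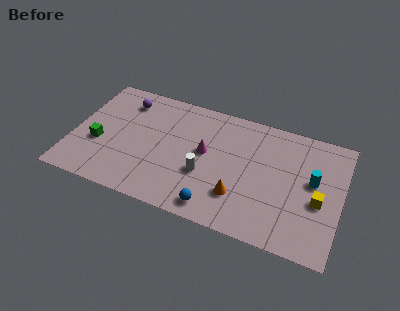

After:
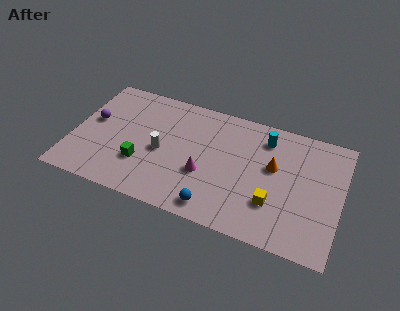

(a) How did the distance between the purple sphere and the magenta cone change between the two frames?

+1.5

They were about 5.2 units apart before and 6.7 after — 1.5 units further apart.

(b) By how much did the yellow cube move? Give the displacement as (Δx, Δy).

(-2.4, -1.0)

The yellow cube was at about (13.8, 3.5) and moved to about (11.4, 2.5).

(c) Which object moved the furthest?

the cyan cylinder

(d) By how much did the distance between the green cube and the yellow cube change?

-4.9

Before: roughly 12.3 units apart; after: 7.4. That's 4.9 units closer together.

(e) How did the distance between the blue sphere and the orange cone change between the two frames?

+3.1

They were about 1.7 units apart before and 4.8 after — 3.1 units further apart.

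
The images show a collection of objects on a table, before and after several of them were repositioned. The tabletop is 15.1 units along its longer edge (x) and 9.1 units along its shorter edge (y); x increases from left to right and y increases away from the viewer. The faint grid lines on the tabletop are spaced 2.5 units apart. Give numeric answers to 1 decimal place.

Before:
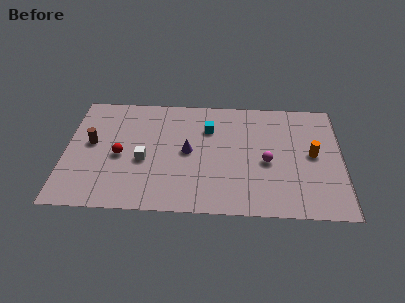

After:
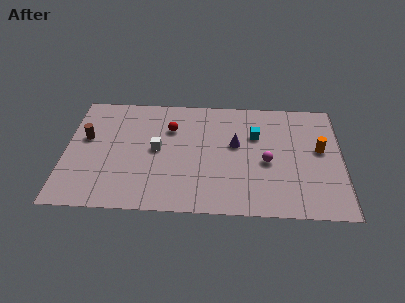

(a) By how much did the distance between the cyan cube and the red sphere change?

-0.7

Before: roughly 5.4 units apart; after: 4.7. That's 0.7 units closer together.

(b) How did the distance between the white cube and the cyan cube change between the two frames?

+1.2

Before: roughly 4.4 units apart; after: 5.6. That's 1.2 units further apart.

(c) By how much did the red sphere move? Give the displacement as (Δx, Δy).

(2.7, 2.3)

From the two frames, the red sphere sits at roughly (3.0, 4.1) before and (5.7, 6.4) after.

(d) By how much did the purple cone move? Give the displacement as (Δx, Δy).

(2.6, 0.7)

The purple cone started near (6.7, 4.6) and ended near (9.3, 5.3).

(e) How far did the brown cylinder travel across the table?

0.5

The brown cylinder moved from about (1.4, 5.0) to (1.1, 5.4), a distance of √(0.3² + 0.4²) ≈ 0.5.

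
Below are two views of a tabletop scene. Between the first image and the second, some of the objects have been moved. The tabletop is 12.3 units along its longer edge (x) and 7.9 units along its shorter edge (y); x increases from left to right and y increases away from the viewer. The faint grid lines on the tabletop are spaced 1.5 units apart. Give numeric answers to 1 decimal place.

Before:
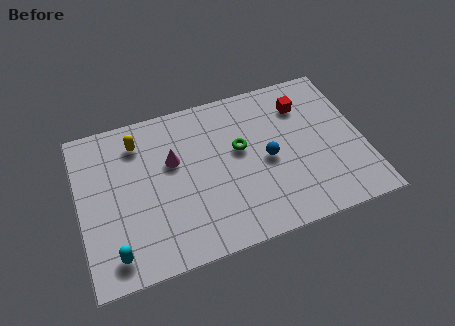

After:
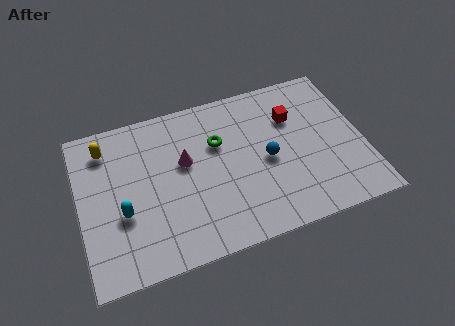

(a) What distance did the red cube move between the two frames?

0.7

The red cube moved from about (9.9, 6.0) to (9.4, 5.5), a distance of √(0.5² + 0.5²) ≈ 0.7.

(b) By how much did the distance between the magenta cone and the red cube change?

-1.0

They were about 5.9 units apart before and 4.9 after — 1.0 units closer together.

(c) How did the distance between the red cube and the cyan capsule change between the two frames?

-1.8

Before: roughly 9.8 units apart; after: 8.0. That's 1.8 units closer together.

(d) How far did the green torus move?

1.1

The green torus moved from about (7.0, 4.6) to (6.1, 5.2), a distance of √(0.9² + 0.6²) ≈ 1.1.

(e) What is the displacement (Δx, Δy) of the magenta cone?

(0.5, -0.2)

The magenta cone was at about (4.1, 4.9) and moved to about (4.6, 4.7).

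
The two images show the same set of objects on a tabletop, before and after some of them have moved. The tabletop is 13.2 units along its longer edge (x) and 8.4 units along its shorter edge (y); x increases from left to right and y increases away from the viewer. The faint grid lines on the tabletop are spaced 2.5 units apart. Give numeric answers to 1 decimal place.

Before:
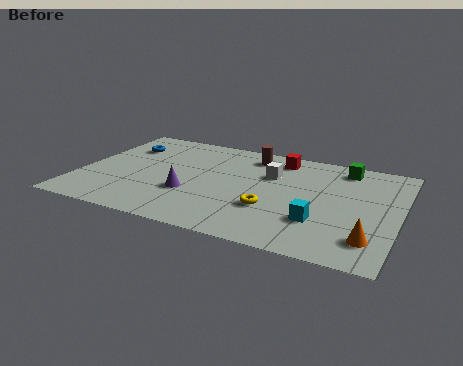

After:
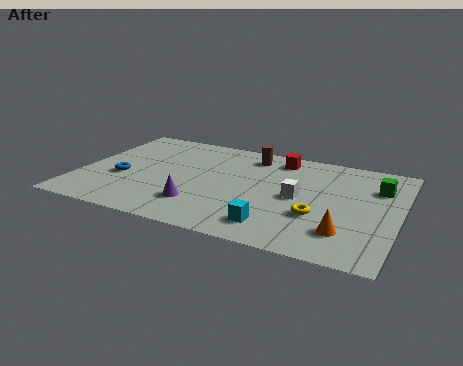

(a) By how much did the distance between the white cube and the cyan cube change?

-1.2

They were about 3.9 units apart before and 2.7 after — 1.2 units closer together.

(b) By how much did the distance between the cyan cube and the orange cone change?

+0.6

They were about 2.2 units apart before and 2.8 after — 0.6 units further apart.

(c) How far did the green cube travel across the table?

1.9

The green cube moved from about (10.7, 7.2) to (12.2, 6.0), a distance of √(1.5² + 1.2²) ≈ 1.9.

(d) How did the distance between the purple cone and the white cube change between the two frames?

+0.3

Before: roughly 4.1 units apart; after: 4.4. That's 0.3 units further apart.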